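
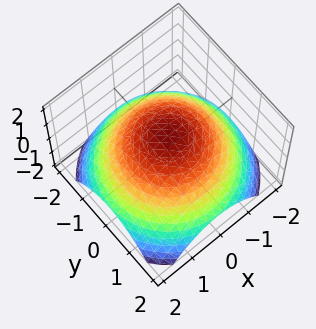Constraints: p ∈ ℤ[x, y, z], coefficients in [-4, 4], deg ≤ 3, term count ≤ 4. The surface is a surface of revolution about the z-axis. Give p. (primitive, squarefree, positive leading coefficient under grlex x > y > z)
(a) The degree is 2 — no degree-1 surface has this shape.
(b) Symmetries: rotational symmetry about the z-axis ⇒ p depends on x, y only through x² + y².
(c) From the visible intercepts: one z-axis crossing is at z = 1; a circular section at z = 0 has radius between 1 and 2.
(d) Matching integer coefficients to the picture gives p.

x^2 + y^2 + 2*z - 2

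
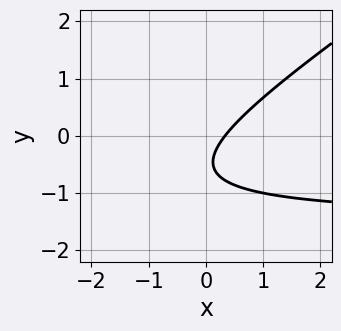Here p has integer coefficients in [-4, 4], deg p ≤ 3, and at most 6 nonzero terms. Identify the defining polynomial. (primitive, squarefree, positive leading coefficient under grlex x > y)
deg p = 2. A generic line meets the curve in up to 2 points.
Observable constraints: no y-intercept at any integer in the box.
These observations pin down the coefficients.

2*x*y - 3*y^2 + 3*x - 3*y - 1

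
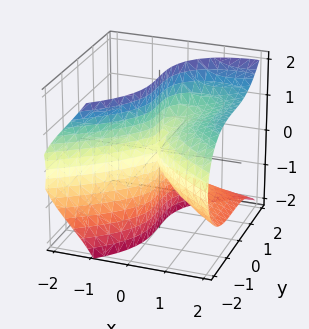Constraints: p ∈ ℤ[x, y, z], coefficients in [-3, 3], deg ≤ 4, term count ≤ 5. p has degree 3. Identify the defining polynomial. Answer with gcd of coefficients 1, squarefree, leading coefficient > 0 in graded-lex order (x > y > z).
2*x*z^2 - y^3 - 2*x^2

1. deg p = 3. The shape is more complex than any degree-2 surface.
2. Checking where it meets the axes: one x-axis crossing is at x = 0; every point of the z-axis in the box is on the surface; it crosses the y-axis at the gridline y = 0.
3. Solving for integer coefficients yields p as stated.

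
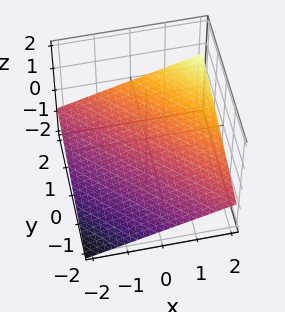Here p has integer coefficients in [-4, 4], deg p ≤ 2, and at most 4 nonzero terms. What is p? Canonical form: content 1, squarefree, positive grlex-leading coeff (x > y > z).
First, degree: the surface is flat (a plane), so deg p = 1.
Next, from the visible intercepts: it meets the x-axis at x = 2 (among the integer gridlines); one y-axis crossing is at y = 2.
Finally, fitting integer coefficients to these (and the overall shape) gives p.

x + y - 3*z - 2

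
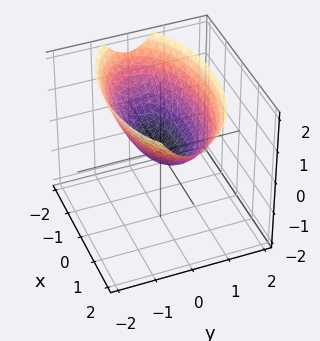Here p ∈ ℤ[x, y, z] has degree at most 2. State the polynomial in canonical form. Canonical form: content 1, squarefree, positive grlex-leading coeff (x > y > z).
Degree: a paraboloid; a quadric, so deg p = 2.
Symmetries: mirror symmetry y ↦ −y ⇒ only even powers of y; it's symmetric under x → −x, forcing even powers of x.
Reading off the gridlines: it meets the z-axis at z = 0 (among the integer gridlines); it crosses the y-axis at the gridline y = 0.
These observations pin down the coefficients.

x^2 + 3*y^2 - 3*z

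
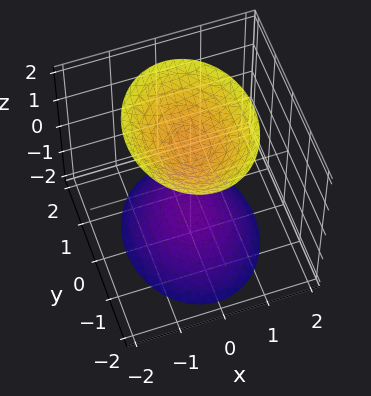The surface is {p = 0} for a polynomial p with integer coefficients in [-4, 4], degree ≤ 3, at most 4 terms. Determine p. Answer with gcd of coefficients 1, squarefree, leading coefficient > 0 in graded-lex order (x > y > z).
First, there are 2 components.
Next, the degree is 2 — two separate bowl-shaped sheets opening away from each other; a quadric.
Then, symmetries: the z ↦ −z reflection is a symmetry, so z appears only in even powers; the x ↦ −x reflection is a symmetry, so x appears only in even powers; mirror symmetry y ↦ −y ⇒ only even powers of y.
Next, from the visible intercepts: it misses every integer gridline on the y-axis; no x-intercept at any integer in the box.
Finally, fitting integer coefficients to these (and the overall shape) gives p.

3*x^2 + 2*y^2 - 2*z^2 + 3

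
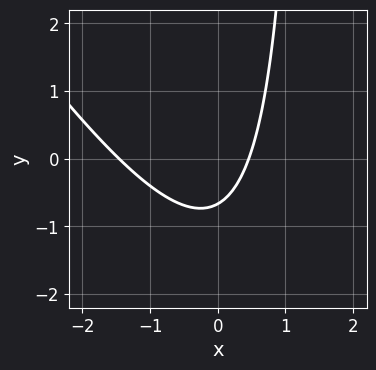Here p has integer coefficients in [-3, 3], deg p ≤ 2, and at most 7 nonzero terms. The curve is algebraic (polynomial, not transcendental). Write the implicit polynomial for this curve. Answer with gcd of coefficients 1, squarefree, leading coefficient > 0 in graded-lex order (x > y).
3*x^2 + 2*x*y + 3*x - 3*y - 2

1. The degree is 2 — a generic line meets the curve in up to 2 points.
2. The integer polynomial consistent with all of this is the stated p.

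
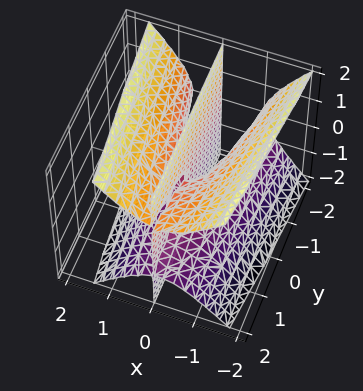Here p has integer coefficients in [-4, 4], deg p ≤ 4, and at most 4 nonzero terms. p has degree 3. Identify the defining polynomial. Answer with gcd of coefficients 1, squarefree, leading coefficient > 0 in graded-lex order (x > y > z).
3*x^3 - 2*x*z^2 + x^2 + x*y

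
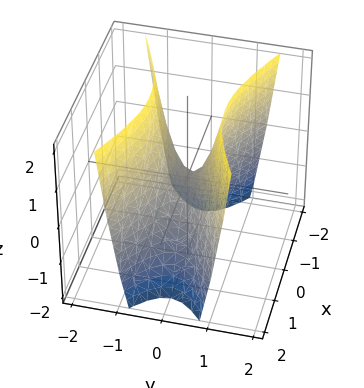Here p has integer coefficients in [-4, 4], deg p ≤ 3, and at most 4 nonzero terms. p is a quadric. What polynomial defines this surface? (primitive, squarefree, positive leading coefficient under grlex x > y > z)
x^2 - 3*y^2 + z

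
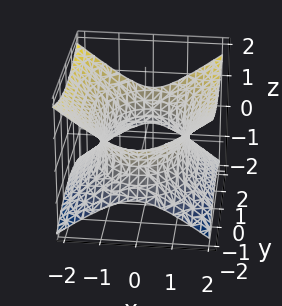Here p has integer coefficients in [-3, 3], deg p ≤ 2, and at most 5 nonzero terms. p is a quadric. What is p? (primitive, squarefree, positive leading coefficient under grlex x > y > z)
(a) Degree: an hourglass — one-sheet hyperboloid; a quadric, so deg p = 2.
(b) Symmetries: it's symmetric under z → −z, forcing even powers of z; mirror symmetry x ↦ −x ⇒ only even powers of x; it's symmetric under y → −y, forcing even powers of y.
(c) Observable constraints: the surface avoids every integer z-axis point in the box.
(d) Matching integer coefficients to the picture gives p.

2*x^2 + y^2 - 3*z^2 - 3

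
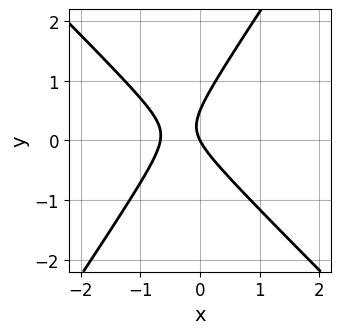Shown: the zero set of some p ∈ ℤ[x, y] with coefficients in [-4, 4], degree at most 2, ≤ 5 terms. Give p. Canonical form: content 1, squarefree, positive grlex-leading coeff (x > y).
(a) Degree: a generic line meets the curve in up to 2 points, so deg p = 2.
(b) From the visible intercepts: it meets the y-axis at y = 0 (among the integer gridlines); it crosses the x-axis at the gridline x = 0.
(c) Putting this together gives p.

3*x^2 + x*y - 2*y^2 + 2*x + y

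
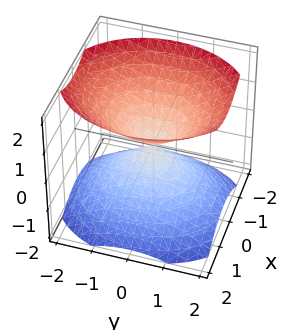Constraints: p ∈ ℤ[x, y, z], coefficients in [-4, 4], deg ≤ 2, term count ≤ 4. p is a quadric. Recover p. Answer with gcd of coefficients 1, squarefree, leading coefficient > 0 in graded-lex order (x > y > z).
3*x^2 + 2*y^2 - 3*z^2

First, the picture has 2 separate pieces.
Then, deg p = 2.
Next, symmetries: the x ↦ −x reflection is a symmetry, so x appears only in even powers; the z ↦ −z reflection is a symmetry, so z appears only in even powers; the y ↦ −y reflection is a symmetry, so y appears only in even powers.
Then, from the visible intercepts: it crosses the z-axis at the gridline z = 0; it meets the y-axis at y = 0 (among the integer gridlines); one x-axis crossing is at x = 0.
Finally, assembling these constraints gives the stated polynomial.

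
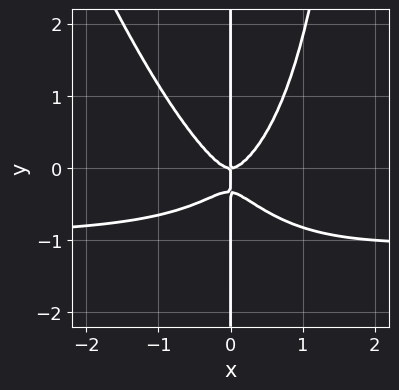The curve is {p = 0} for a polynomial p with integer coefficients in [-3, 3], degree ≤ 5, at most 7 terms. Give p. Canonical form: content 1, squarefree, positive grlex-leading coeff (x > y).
(a) deg p = 4. A generic line meets the curve in up to 4 points.
(b) From the axis intercepts and sections: every point of the y-axis in the box is on the curve; it crosses the x-axis at the gridline x = 0.
(c) These observations pin down the coefficients.

3*x^3*y + x^2*y^2 + 3*x^3 - 3*x*y^2 - x*y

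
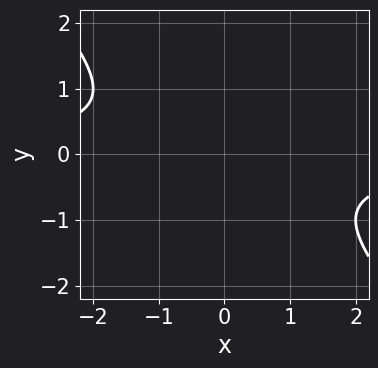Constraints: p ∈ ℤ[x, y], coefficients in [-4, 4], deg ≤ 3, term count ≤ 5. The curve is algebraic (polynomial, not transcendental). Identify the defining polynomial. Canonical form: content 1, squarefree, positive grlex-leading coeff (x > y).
x*y + y^2 + 1

First, deg p = 2. No degree-1 curve has this shape.
Then, from the visible intercepts: no y-intercept at any integer in the box; no x-intercept at any integer in the box.
Finally, fitting integer coefficients to these (and the overall shape) gives p.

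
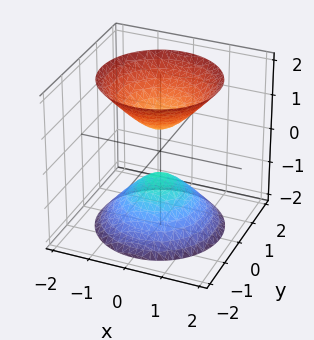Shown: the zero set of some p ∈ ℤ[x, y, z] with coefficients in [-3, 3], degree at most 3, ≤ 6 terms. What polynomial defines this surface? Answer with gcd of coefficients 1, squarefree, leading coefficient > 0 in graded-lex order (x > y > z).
3*x^2 + 3*y^2 - 2*z^2 + 1

1. There are 2 components. Treating them together as one polynomial.
2. The degree is 2 — two separate bowl-shaped sheets opening away from each other; a quadric.
3. By symmetry, the surface is invariant under rotation about z: p = q(x² + y², z); the z ↦ −z reflection is a symmetry, so z appears only in even powers.
4. Observable constraints: a circular section at z = -1 has radius between 0 and 1; it misses every integer gridline on the y-axis; the surface avoids every integer x-axis point in the box.
5. These observations pin down the coefficients.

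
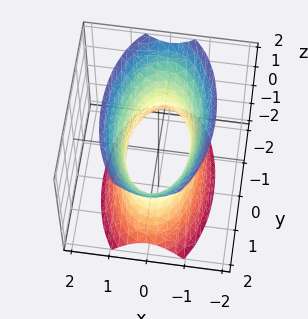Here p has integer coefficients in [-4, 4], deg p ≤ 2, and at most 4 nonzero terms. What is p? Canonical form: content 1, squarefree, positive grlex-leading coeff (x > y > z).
First, degree: one connected sheet with a waist; a quadric, so deg p = 2.
Then, symmetries: mirror symmetry x ↦ −x ⇒ only even powers of x; mirror symmetry z ↦ −z ⇒ only even powers of z; mirror symmetry y ↦ −y ⇒ only even powers of y.
Next, observable constraints: it misses every integer gridline on the z-axis.
Finally, putting this together gives p.

3*x^2 + y^2 - z^2 - 2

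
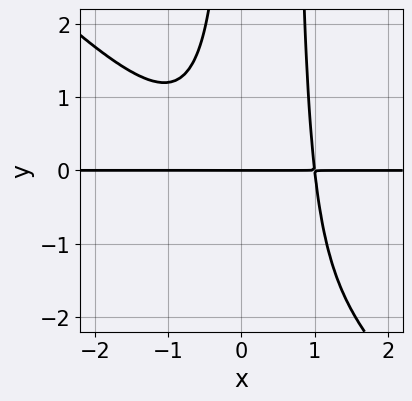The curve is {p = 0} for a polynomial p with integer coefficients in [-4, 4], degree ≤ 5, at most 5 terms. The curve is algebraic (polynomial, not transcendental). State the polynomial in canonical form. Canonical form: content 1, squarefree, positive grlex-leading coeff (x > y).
1. deg p = 4.
2. From the axis intercepts and sections: every point of the x-axis in the box is on the curve; it crosses the y-axis at the gridline y = 0.
3. Matching integer coefficients to the picture gives p.

3*x^3*y + 3*x^2*y^2 - 2*x*y^2 - 3*y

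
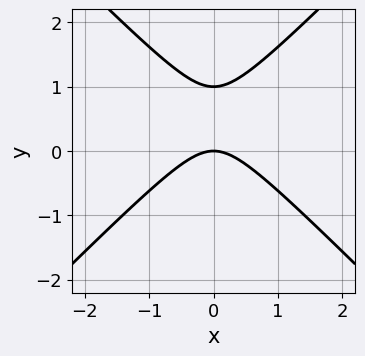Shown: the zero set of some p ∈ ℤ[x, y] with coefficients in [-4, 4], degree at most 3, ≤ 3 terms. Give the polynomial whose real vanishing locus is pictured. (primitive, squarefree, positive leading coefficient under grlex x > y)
1. The degree is 2 — the shape is more complex than any degree-1 curve.
2. Symmetries: mirror symmetry x ↦ −x ⇒ only even powers of x.
3. Reading off the gridlines: it meets the x-axis at x = 0 (among the integer gridlines); among the integer gridlines, it crosses the y-axis at y ∈ {0, 1}.
4. Together with the visible shape, these determine p as stated.

x^2 - y^2 + y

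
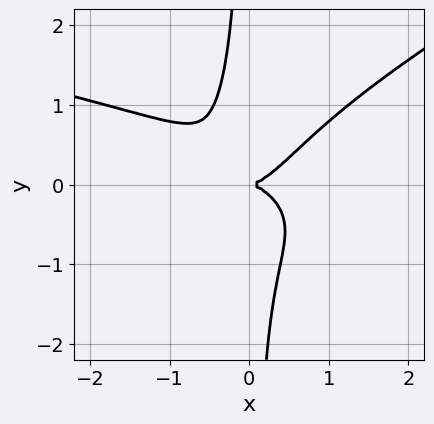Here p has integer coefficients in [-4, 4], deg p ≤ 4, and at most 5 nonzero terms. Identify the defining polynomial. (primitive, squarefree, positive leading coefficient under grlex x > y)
First, deg p = 4. A generic line meets the curve in up to 4 points.
Next, from the visible intercepts: one y-axis crossing is at y = 0; it crosses the x-axis at the gridline x = 0.
Finally, matching integer coefficients to the picture gives p.

x^2*y^2 - 2*x*y^3 + x^3 - y^2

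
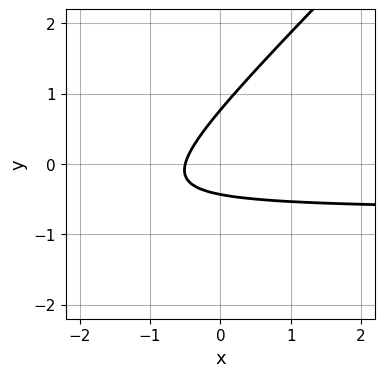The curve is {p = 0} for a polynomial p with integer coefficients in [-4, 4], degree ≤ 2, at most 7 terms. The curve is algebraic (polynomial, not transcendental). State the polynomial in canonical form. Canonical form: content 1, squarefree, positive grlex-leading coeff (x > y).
3*x*y - 3*y^2 + 2*x + y + 1

First, deg p = 2.
Finally, matching integer coefficients to the picture gives p.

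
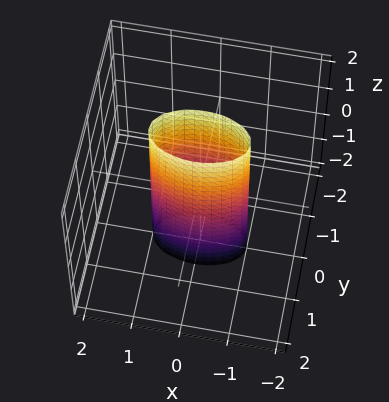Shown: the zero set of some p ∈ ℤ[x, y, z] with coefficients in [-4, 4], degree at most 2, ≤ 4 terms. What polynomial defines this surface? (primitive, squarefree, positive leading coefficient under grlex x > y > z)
x^2 + 3*y^2 - 1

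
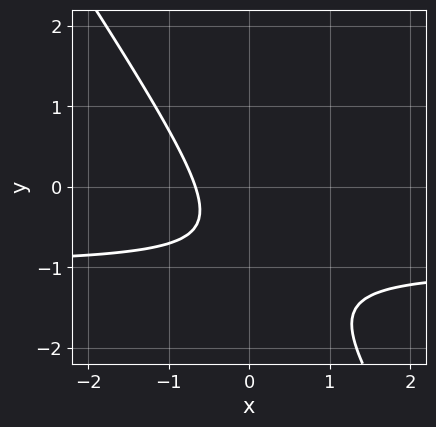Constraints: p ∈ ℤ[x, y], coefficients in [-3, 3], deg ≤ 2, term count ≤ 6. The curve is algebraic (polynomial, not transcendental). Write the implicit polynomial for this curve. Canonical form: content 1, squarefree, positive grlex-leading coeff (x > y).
3*x*y + 2*y^2 + 3*x + 3*y + 2

First, deg p = 2.
Then, from the visible intercepts: the curve avoids every integer y-axis point in the box.
Finally, matching integer coefficients to the picture gives p.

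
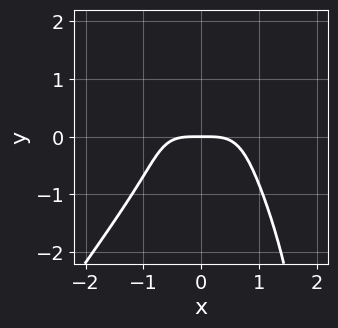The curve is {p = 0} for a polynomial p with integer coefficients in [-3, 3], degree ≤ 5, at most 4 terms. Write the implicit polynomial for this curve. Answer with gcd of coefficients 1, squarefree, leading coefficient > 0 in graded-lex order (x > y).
1. Degree: a generic line meets the curve in up to 4 points, so deg p = 4.
2. Reading off the gridlines: it crosses the y-axis at the gridline y = 0; it crosses the x-axis at the gridline x = 0.
3. Assembling these constraints gives the stated polynomial.

3*x^4 - x*y^3 + 2*y^3 + 3*y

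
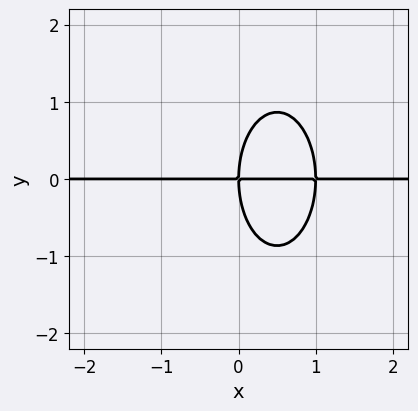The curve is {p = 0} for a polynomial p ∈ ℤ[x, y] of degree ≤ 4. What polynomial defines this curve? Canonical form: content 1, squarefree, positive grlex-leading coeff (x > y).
3*x^2*y + y^3 - 3*x*y

Degree: a generic line meets the curve in up to 3 points, so deg p = 3.
From the axis intercepts and sections: it crosses the y-axis at the gridline y = 0; the visible x-axis segment lies entirely on the curve.
Together with the visible shape, these determine p as stated.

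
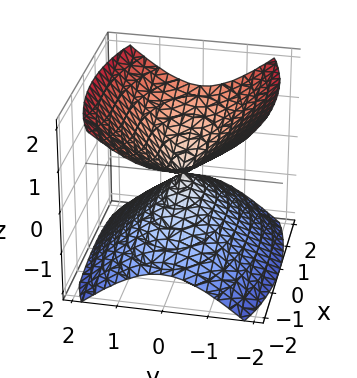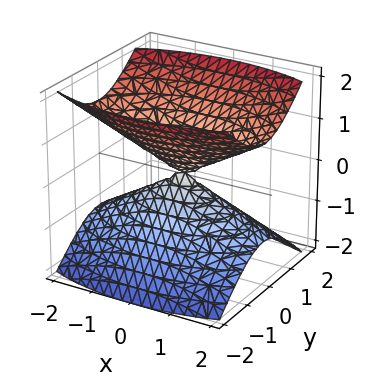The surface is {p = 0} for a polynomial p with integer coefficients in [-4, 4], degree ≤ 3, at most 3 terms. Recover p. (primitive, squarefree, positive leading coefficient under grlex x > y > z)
First, I count 2 distinct pieces. They look like related sheets of one shape, so recover p as a whole.
Next, the degree is 2 — a double cone through the origin; a quadric.
Then, symmetries: the y ↦ −y reflection is a symmetry, so y appears only in even powers; it's symmetric under z → −z, forcing even powers of z; mirror symmetry x ↦ −x ⇒ only even powers of x.
Then, checking where it meets the axes: it meets the y-axis at y = 0 (among the integer gridlines); it meets the z-axis at z = 0 (among the integer gridlines); it meets the x-axis at x = 0 (among the integer gridlines).
Finally, together with the visible shape, these determine p as stated.

x^2 + 3*y^2 - 3*z^2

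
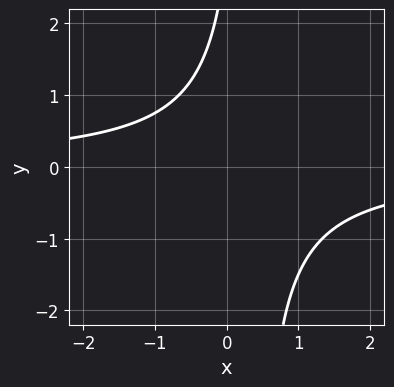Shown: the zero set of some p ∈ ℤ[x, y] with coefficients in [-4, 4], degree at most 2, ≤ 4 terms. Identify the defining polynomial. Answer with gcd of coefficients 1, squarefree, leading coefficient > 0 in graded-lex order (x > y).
3*x*y - y + 3

The degree is 2 — the shape is more complex than any degree-1 curve.
Checking where it meets the axes: no x-intercept at any integer in the box; no y-intercept at any integer in the box.
Matching integer coefficients to the picture gives p.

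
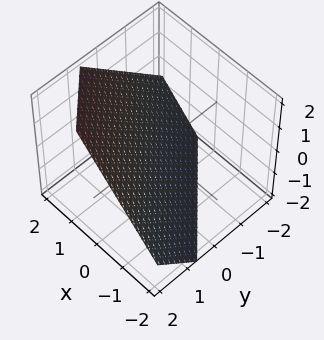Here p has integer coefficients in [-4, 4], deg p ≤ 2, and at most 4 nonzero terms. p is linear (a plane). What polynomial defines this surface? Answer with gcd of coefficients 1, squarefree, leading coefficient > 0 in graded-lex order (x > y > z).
1. The degree is 1 — the surface is flat (a plane).
2. Solving for integer coefficients yields p as stated.

3*x + 3*y - 3*z - 2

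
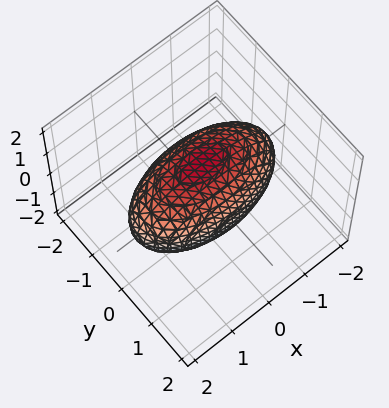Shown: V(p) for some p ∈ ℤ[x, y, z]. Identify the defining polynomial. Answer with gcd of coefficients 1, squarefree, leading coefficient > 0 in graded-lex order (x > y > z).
1. deg p = 2. Bounded and convex; a quadric.
2. Symmetries: it's symmetric under z → −z, forcing even powers of z; mirror symmetry x ↦ −x ⇒ only even powers of x; mirror symmetry y ↦ −y ⇒ only even powers of y.
3. Checking where it meets the axes: among the integer gridlines, it crosses the y-axis at y ∈ {-1, 1}.
4. Assembling these constraints gives the stated polynomial.

x^2 + 3*y^2 + 2*z^2 - 3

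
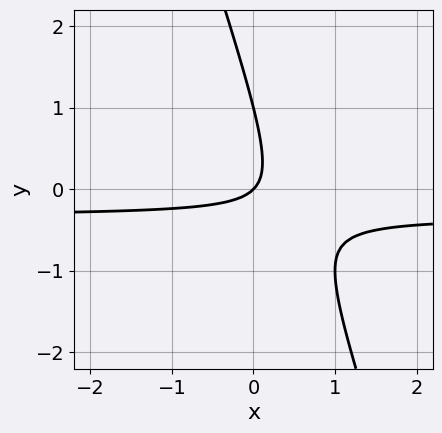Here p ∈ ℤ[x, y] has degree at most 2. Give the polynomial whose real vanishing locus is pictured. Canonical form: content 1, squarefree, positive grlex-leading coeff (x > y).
Degree: a generic line meets the curve in up to 2 points, so deg p = 2.
Reading off the gridlines: among the integer gridlines, it crosses the y-axis at y ∈ {0, 1}; one x-axis crossing is at x = 0.
Solving for integer coefficients yields p as stated.

3*x*y + y^2 + x - y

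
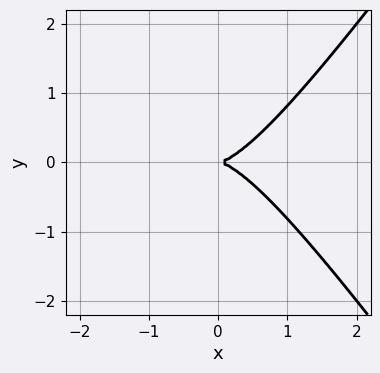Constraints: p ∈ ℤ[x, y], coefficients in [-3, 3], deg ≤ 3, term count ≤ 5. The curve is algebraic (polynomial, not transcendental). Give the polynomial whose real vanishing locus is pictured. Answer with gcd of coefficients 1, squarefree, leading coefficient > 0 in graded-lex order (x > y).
2*x^3 - x*y^2 - 2*y^2

The degree is 3 — a generic line meets the curve in up to 3 points.
Symmetries: it's symmetric under y → −y, forcing even powers of y.
Against the integer gridlines: it crosses the x-axis at the gridline x = 0; one y-axis crossing is at y = 0.
Assembling these constraints gives the stated polynomial.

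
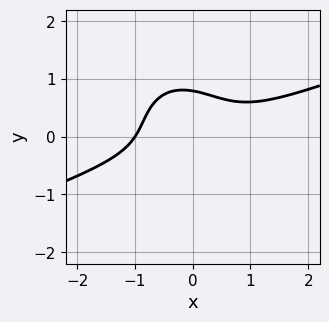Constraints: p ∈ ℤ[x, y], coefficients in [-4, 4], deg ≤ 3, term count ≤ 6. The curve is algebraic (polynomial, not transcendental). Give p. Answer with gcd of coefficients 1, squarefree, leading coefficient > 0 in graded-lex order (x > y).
1. deg p = 3. No degree-2 curve has this shape.
2. Reading off the gridlines: it meets the x-axis at x = -1 (among the integer gridlines).
3. Matching integer coefficients to the picture gives p.

x^3 - 2*x^2*y - x*y^2 - 2*y^3 + 1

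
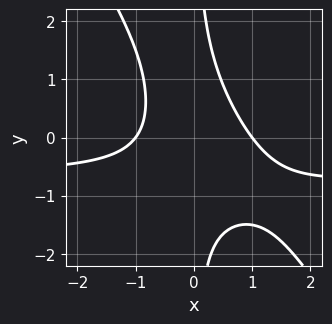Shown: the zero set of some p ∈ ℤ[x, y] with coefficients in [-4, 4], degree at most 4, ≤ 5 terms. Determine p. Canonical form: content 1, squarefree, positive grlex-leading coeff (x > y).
3*x^2*y + 2*x*y^2 + 2*x^2 - 2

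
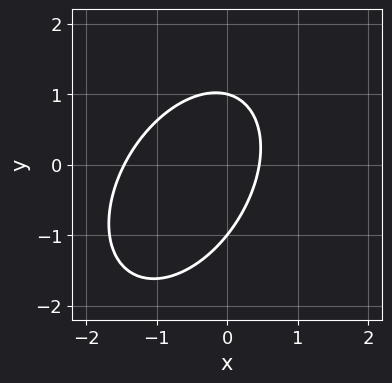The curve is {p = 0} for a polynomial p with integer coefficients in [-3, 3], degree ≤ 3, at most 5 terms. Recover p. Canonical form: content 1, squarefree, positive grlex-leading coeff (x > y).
(a) The degree is 2 — a generic line meets the curve in up to 2 points.
(b) Checking where it meets the axes: among the integer gridlines, it crosses the y-axis at y ∈ {-1, 1}.
(c) Together with the visible shape, these determine p as stated.

3*x^2 - 2*x*y + 2*y^2 + 3*x - 2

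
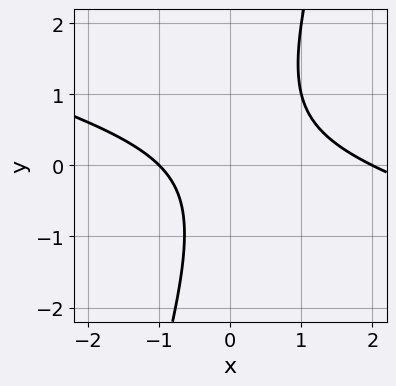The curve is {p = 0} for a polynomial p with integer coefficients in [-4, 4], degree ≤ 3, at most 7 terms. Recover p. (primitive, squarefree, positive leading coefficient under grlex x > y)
x^2 + 3*x*y - y^2 - x - 2

(a) Degree: the shape is more complex than any degree-1 curve, so deg p = 2.
(b) From the visible intercepts: it misses every integer gridline on the y-axis; among the integer gridlines, it crosses the x-axis at x ∈ {-1, 2}.
(c) The integer polynomial consistent with all of this is the stated p.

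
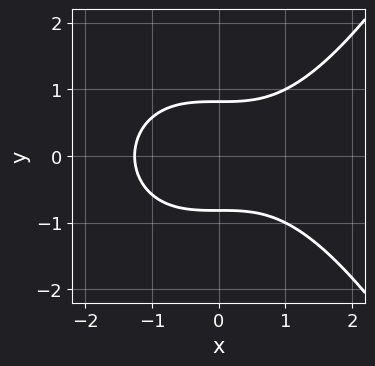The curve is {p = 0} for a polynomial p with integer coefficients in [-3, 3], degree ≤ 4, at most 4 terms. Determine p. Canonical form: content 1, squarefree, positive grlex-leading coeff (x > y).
x^3 - 3*y^2 + 2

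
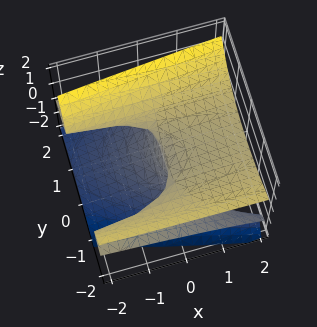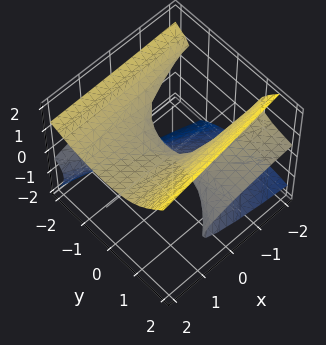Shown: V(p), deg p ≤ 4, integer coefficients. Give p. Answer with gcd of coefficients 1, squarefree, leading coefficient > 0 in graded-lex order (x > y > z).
2*y^2*z + 2*y*z^2 - 3*z^3 - 2*x*z + 2*x

(a) deg p = 3. A generic line meets the surface in up to 3 points.
(b) From the axis intercepts and sections: it crosses the x-axis at the gridline x = 0; it crosses the z-axis at the gridline z = 0; every point of the y-axis in the box is on the surface.
(c) Together with the visible shape, these determine p as stated.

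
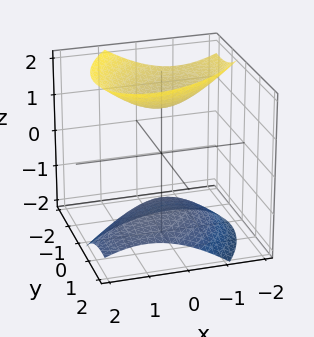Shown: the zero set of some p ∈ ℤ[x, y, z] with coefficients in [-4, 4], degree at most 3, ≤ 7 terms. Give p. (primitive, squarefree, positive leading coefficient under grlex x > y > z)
2*x^2 - 2*x*y + 2*y^2 + 2*y*z - 2*z^2 + 3

1. There are 2 components. They look like related sheets of one shape, so recover p as a whole.
2. Degree: no degree-1 surface has this shape, so deg p = 2.
3. From the axis intercepts and sections: the surface avoids every integer y-axis point in the box; it misses every integer gridline on the x-axis.
4. Solving for integer coefficients yields p as stated.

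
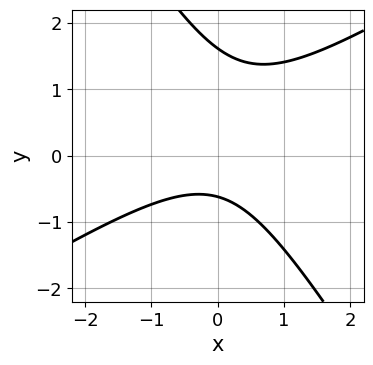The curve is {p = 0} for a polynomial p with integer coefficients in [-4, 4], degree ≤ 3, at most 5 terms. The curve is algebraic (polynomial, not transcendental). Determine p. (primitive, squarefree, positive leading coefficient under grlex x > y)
x^2 - x*y - y^2 + y + 1

First, degree: no degree-1 curve has this shape, so deg p = 2.
Next, reading off the gridlines: the curve avoids every integer x-axis point in the box.
Finally, assembling these constraints gives the stated polynomial.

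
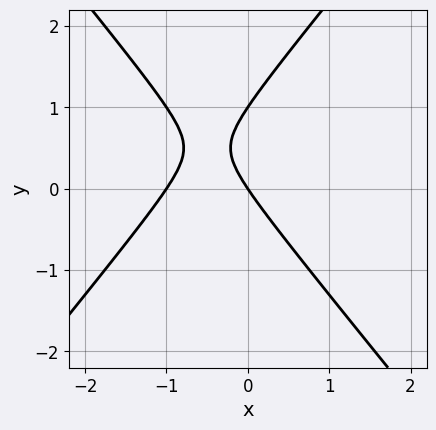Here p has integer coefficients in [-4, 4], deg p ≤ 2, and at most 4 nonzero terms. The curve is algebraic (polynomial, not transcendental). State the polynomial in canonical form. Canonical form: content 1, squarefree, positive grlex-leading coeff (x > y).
3*x^2 - 2*y^2 + 3*x + 2*y

deg p = 2.
From the axis intercepts and sections: among the integer gridlines, it crosses the y-axis at y ∈ {0, 1}; among the integer gridlines, it crosses the x-axis at x ∈ {-1, 0}.
Matching integer coefficients to the picture gives p.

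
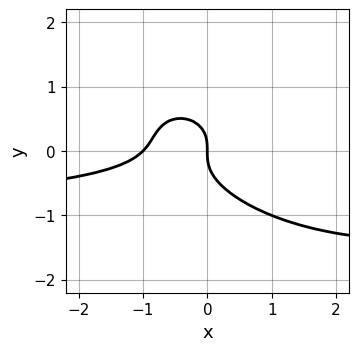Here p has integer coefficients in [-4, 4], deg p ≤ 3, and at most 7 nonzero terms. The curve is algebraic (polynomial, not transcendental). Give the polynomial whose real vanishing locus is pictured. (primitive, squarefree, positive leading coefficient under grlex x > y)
deg p = 3.
Observable constraints: the x-axis gridline crossings are at x ∈ {-1, 0}; it crosses the y-axis at the gridline y = 0.
Fitting integer coefficients to these (and the overall shape) gives p.

x^2*y + x*y^2 + 2*y^3 + x^2 + x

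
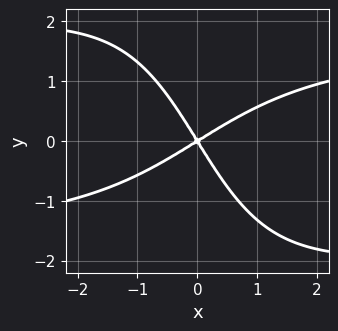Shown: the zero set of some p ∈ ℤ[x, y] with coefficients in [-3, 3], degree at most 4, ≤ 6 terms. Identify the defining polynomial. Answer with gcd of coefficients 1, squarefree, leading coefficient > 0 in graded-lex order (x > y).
x^2*y^2 - 3*x^2 + 3*x*y + 3*y^2

1. Degree: no degree-3 curve has this shape, so deg p = 4.
2. Checking where it meets the axes: one x-axis crossing is at x = 0; it meets the y-axis at y = 0 (among the integer gridlines).
3. Together with the visible shape, these determine p as stated.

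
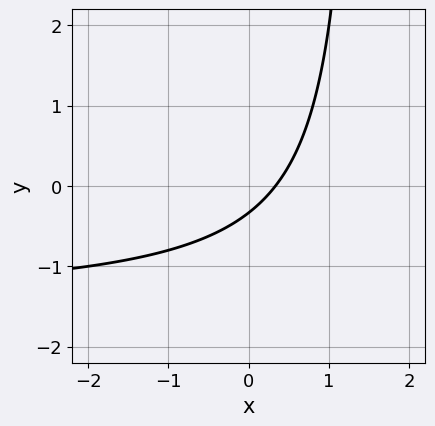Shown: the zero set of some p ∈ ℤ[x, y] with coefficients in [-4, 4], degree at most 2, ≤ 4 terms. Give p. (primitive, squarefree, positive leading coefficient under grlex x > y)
2*x*y + 3*x - 3*y - 1

(a) deg p = 2. A generic line meets the curve in up to 2 points.
(b) The integer polynomial consistent with all of this is the stated p.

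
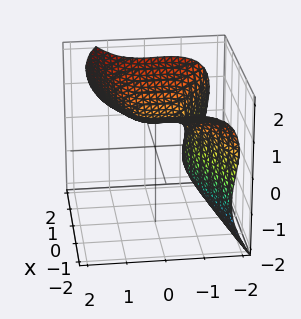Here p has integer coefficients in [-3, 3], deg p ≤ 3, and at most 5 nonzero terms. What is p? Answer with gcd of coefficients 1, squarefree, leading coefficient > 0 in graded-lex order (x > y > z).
2*y^3 + y^2*z - 2*z^3 + 2*x^2 + 1

The degree is 3 — the shape is more complex than any degree-2 surface.
Against the integer gridlines: the surface avoids every integer x-axis point in the box.
Assembling these constraints gives the stated polynomial.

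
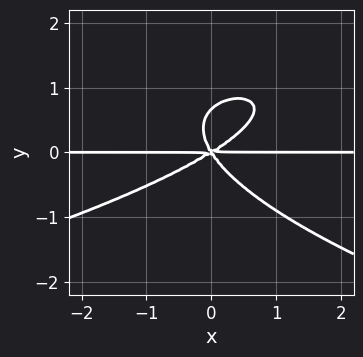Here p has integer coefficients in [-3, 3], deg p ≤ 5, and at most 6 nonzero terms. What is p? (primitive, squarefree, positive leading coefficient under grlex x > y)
(a) The degree is 4 — the shape is more complex than any degree-3 curve.
(b) Checking where it meets the axes: it crosses the y-axis at the gridline y = 0; every point of the x-axis in the box is on the curve.
(c) Assembling these constraints gives the stated polynomial.

3*y^4 + 2*x^2*y - 2*x*y^2 - 2*y^3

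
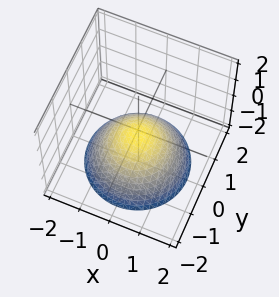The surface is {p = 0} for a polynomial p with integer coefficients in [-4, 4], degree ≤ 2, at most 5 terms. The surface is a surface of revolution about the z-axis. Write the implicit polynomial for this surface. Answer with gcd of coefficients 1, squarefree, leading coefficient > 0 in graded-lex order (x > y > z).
1. The degree is 2 — the shape is more complex than any degree-1 surface.
2. Symmetries: the surface is invariant under rotation about z: p = q(x² + y², z).
3. From the axis intercepts and sections: the surface avoids every integer x-axis point in the box; it misses every integer gridline on the y-axis.
4. These observations pin down the coefficients.

2*x^2 + 2*y^2 + 3*z + 1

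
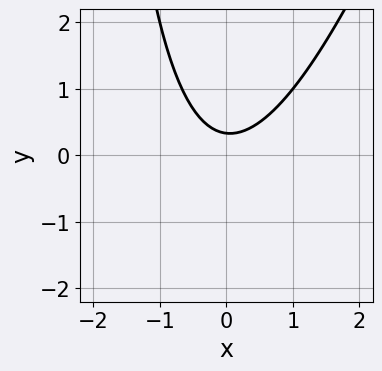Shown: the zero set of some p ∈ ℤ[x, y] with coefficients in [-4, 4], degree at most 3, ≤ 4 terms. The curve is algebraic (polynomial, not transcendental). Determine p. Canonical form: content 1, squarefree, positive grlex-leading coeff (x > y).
3*x^2 - x*y - 3*y + 1

The degree is 2 — a generic line meets the curve in up to 2 points.
Observable constraints: it misses every integer gridline on the x-axis.
Assembling these constraints gives the stated polynomial.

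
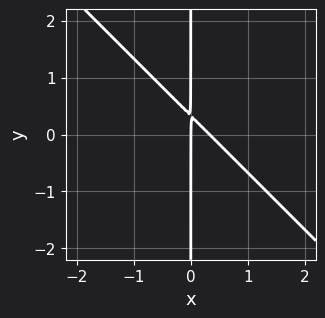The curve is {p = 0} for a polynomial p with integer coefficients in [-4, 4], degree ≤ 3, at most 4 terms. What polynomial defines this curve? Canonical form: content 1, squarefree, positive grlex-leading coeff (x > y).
3*x^2 + 3*x*y - x

1. Degree: a generic line meets the curve in up to 2 points, so deg p = 2.
2. Against the integer gridlines: every point of the y-axis in the box is on the curve; one x-axis crossing is at x = 0.
3. Together with the visible shape, these determine p as stated.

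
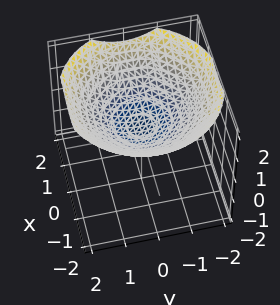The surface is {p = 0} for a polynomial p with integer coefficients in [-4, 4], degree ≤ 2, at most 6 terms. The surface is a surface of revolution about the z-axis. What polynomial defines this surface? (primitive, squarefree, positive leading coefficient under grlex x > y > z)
Degree: no degree-1 surface has this shape, so deg p = 2.
Symmetry: the z-axis is an axis of rotation, so x and y enter only as x² + y².
Reading off the gridlines: a circular section at z = 1 has radius between 1 and 2; no y-intercept at any integer in the box; the surface avoids every integer x-axis point in the box.
Putting this together gives p.

x^2 + y^2 - 3*z + 1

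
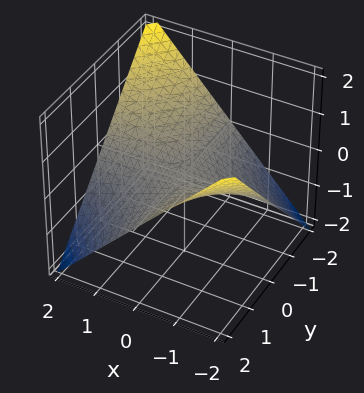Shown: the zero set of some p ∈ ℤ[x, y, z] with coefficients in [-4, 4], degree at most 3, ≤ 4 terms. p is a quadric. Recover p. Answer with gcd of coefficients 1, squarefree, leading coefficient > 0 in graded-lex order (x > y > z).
1. The degree is 2 — a saddle surface; a quadric.
2. From the visible intercepts: it crosses the z-axis at the gridline z = 0; every point of the y-axis in the box is on the surface.
3. The integer polynomial consistent with all of this is the stated p. Check: (-1, 0, 0) on the x-axis lies on the surface, and p(-1, 0, 0) = 0. ✓

x*y + 2*z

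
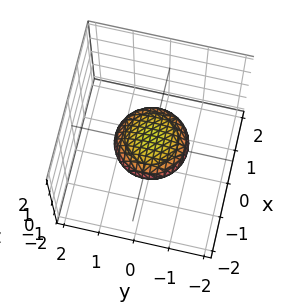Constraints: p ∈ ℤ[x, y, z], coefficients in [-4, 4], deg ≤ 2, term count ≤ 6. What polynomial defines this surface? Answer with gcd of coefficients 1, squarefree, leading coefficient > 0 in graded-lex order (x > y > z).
(a) The degree is 2 — no degree-1 surface has this shape.
(b) Symmetries: every cross-section ⟂ z is a circle, so x, y appear only via x² + y².
(c) Observable constraints: the x-axis gridline crossings are at x ∈ {-1, 1}; the y-axis gridline crossings are at y ∈ {-1, 1}; a circular section at z = 0 has radius exactly 1.
(d) Together with the visible shape, these determine p as stated.

x^2 + y^2 + 3*z^2 - 1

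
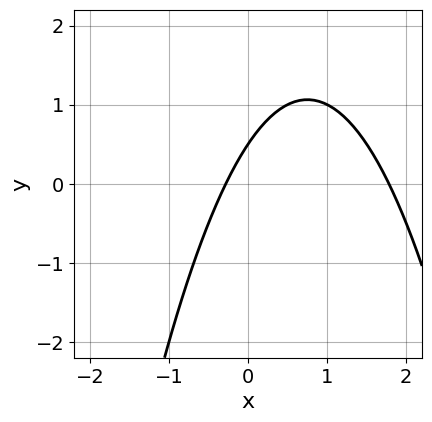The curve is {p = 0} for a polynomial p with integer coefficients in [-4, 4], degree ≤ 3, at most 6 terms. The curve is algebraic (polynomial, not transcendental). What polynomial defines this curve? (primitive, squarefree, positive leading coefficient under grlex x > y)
deg p = 2. The shape is more complex than any degree-1 curve.
Putting this together gives p.

2*x^2 - 3*x + 2*y - 1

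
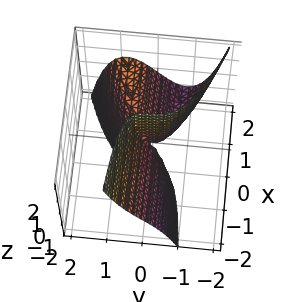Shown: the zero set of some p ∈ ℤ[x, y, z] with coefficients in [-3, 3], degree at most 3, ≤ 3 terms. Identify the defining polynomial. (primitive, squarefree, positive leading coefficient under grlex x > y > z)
1. deg p = 3. The shape is more complex than any degree-2 surface.
2. Checking where it meets the axes: one y-axis crossing is at y = 0; every point of the x-axis in the box is on the surface.
3. These observations pin down the coefficients. Check: (0, 0, 1) on the z-axis lies on the surface, and p(0, 0, 1) = 0. ✓

3*y^3 - 3*x*y + 2*x*z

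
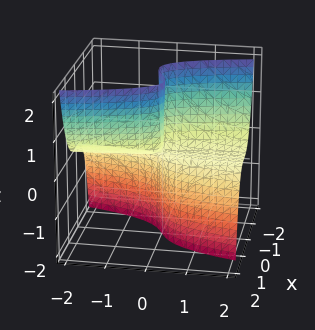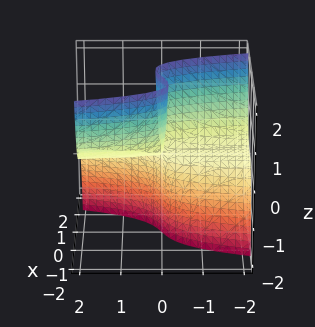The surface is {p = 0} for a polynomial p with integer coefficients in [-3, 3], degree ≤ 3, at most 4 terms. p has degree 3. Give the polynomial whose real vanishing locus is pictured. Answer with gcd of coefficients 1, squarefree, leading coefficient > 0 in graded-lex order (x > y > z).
(a) Degree: no degree-2 surface has this shape, so deg p = 3.
(b) From the axis intercepts and sections: it meets the x-axis at x = 0 (among the integer gridlines); every point of the z-axis in the box is on the surface; every point of the y-axis in the box is on the surface.
(c) Matching integer coefficients to the picture gives p.

3*x^3 - x*z + 2*y*z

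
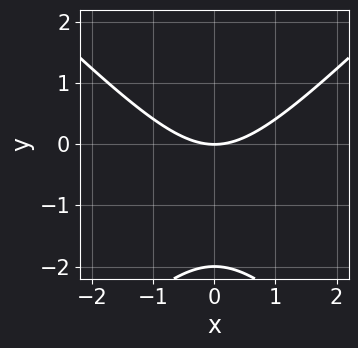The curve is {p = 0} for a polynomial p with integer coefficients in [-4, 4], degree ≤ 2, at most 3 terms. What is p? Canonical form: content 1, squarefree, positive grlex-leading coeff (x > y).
x^2 - y^2 - 2*y

(a) Degree: no degree-1 curve has this shape, so deg p = 2.
(b) Symmetries: the x ↦ −x reflection is a symmetry, so x appears only in even powers.
(c) From the axis intercepts and sections: one x-axis crossing is at x = 0; among the integer gridlines, it crosses the y-axis at y ∈ {-2, 0}.
(d) Putting this together gives p.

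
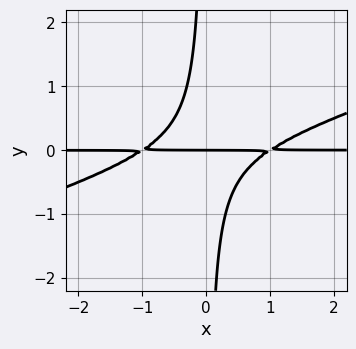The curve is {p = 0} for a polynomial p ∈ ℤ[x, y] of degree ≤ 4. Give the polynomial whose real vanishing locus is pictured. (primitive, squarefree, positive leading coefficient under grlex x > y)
Degree: the shape is more complex than any degree-2 curve, so deg p = 3.
Against the integer gridlines: the visible x-axis segment lies entirely on the curve; it meets the y-axis at y = 0 (among the integer gridlines).
Solving for integer coefficients yields p as stated.

x^2*y - 3*x*y^2 - y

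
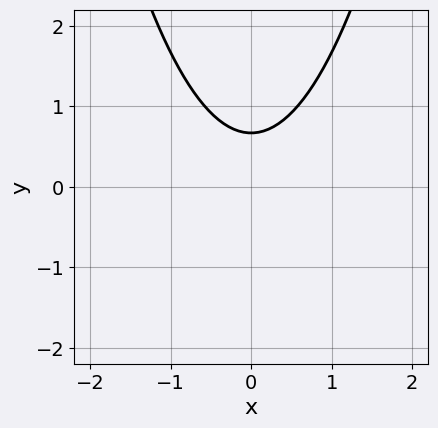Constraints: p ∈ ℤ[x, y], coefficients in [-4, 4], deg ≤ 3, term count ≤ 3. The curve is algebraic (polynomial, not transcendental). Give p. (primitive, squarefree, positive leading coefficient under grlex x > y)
First, deg p = 2. A generic line meets the curve in up to 2 points.
Then, symmetries: the x ↦ −x reflection is a symmetry, so x appears only in even powers.
Then, from the axis intercepts and sections: no x-intercept at any integer in the box.
Finally, solving for integer coefficients yields p as stated.

3*x^2 - 3*y + 2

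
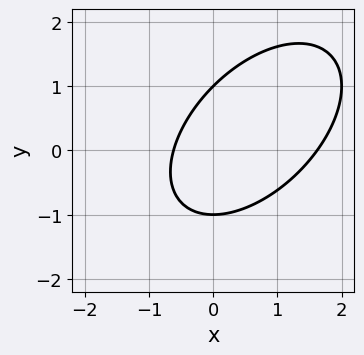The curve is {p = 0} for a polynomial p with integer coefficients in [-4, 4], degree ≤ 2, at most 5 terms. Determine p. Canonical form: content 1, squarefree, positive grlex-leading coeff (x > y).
x^2 - x*y + y^2 - x - 1

1. Degree: no degree-1 curve has this shape, so deg p = 2.
2. Against the integer gridlines: the y-axis gridline crossings are at y ∈ {-1, 1}.
3. Putting this together gives p.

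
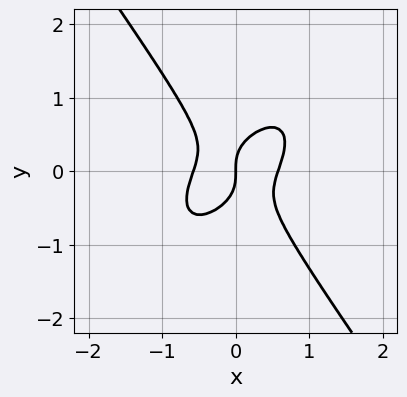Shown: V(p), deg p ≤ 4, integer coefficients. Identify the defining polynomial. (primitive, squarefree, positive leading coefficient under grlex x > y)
3*x^3 - 2*x^2*y + 2*y^3 - x

First, the degree is 3 — no degree-2 curve has this shape.
Next, reading off the gridlines: one y-axis crossing is at y = 0; it crosses the x-axis at the gridline x = 0.
Finally, together with the visible shape, these determine p as stated.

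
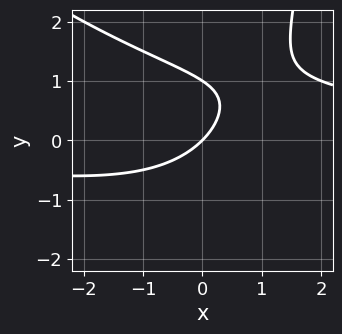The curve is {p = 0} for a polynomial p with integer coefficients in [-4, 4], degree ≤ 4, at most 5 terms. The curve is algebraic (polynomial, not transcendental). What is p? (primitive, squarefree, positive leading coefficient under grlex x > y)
First, degree: no degree-2 curve has this shape, so deg p = 3.
Next, reading off the gridlines: among the integer gridlines, it crosses the y-axis at y ∈ {0, 1}; one x-axis crossing is at x = 0.
Finally, fitting integer coefficients to these (and the overall shape) gives p.

x^2*y + x*y^2 - 3*y^2 - 3*x + 3*y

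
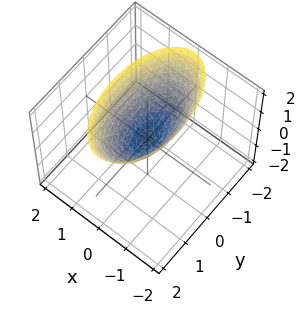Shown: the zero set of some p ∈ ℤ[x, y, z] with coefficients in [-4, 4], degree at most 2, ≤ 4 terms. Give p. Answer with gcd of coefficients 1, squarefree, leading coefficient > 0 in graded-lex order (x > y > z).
3*x^2 + y^2 - 2*z

(a) The degree is 2 — a paraboloid; a quadric.
(b) Symmetries: mirror symmetry y ↦ −y ⇒ only even powers of y; the x ↦ −x reflection is a symmetry, so x appears only in even powers.
(c) Reading off the gridlines: it crosses the y-axis at the gridline y = 0; it meets the x-axis at x = 0 (among the integer gridlines).
(d) Solving for integer coefficients yields p as stated.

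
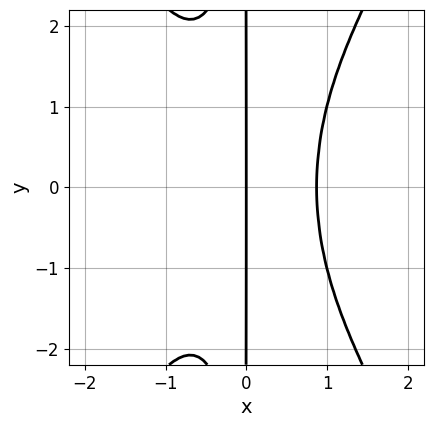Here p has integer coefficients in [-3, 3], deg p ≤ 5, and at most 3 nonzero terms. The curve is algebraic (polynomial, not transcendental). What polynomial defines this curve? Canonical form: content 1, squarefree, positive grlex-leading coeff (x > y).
1. Degree: a generic line meets the curve in up to 4 points, so deg p = 4.
2. Symmetries: it's symmetric under y → −y, forcing even powers of y.
3. Checking where it meets the axes: one x-axis crossing is at x = 0; the visible y-axis segment lies entirely on the curve.
4. Assembling these constraints gives the stated polynomial.

3*x^4 - x^2*y^2 - 2*x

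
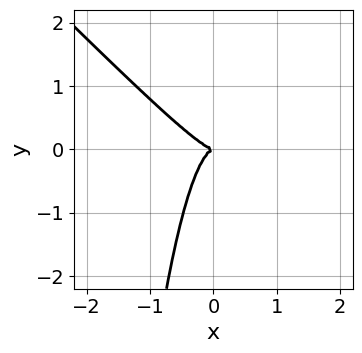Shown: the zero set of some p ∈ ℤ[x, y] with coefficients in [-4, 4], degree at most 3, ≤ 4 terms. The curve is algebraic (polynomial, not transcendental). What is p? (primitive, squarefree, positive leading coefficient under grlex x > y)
3*x^3 + 3*x^2*y + y^2

First, deg p = 3. No degree-2 curve has this shape.
Next, against the integer gridlines: it meets the x-axis at x = 0 (among the integer gridlines); it crosses the y-axis at the gridline y = 0.
Finally, putting this together gives p.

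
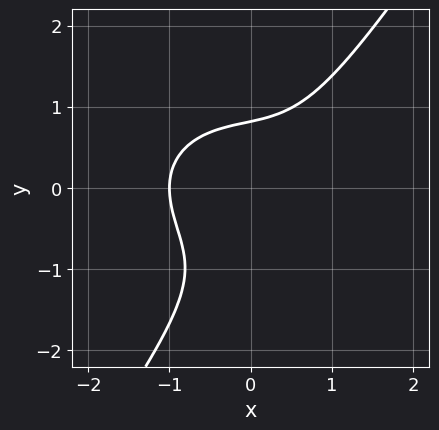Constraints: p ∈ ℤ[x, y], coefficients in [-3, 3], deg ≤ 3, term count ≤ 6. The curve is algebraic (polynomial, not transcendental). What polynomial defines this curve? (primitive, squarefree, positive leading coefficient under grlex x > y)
1. The degree is 3 — the shape is more complex than any degree-2 curve.
2. From the visible intercepts: it crosses the x-axis at the gridline x = -1.
3. Putting this together gives p.

3*x^3 + 3*x*y^2 - 3*y^3 - 2*y^2 + 3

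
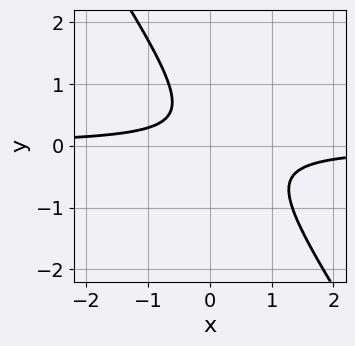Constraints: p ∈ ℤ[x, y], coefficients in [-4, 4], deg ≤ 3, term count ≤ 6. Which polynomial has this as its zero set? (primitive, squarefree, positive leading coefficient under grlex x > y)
3*x*y + 2*y^2 - y + 1

deg p = 2.
Reading off the gridlines: it misses every integer gridline on the x-axis; the curve avoids every integer y-axis point in the box.
These observations pin down the coefficients.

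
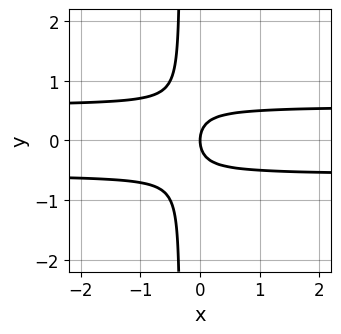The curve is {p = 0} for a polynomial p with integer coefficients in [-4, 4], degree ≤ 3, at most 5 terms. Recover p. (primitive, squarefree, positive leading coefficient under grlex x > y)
First, degree: the shape is more complex than any degree-2 curve, so deg p = 3.
Next, symmetries: it's symmetric under y → −y, forcing even powers of y.
Then, from the visible intercepts: it crosses the x-axis at the gridline x = 0; one y-axis crossing is at y = 0.
Finally, matching integer coefficients to the picture gives p.

3*x*y^2 + y^2 - x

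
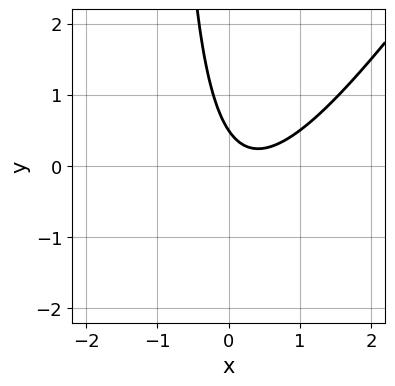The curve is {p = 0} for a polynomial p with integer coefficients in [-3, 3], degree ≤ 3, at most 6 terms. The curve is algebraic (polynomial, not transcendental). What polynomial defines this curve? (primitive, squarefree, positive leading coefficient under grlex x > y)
(a) deg p = 2.
(b) Against the integer gridlines: it misses every integer gridline on the x-axis.
(c) Assembling these constraints gives the stated polynomial.

3*x^2 - 2*x*y - 2*x - 2*y + 1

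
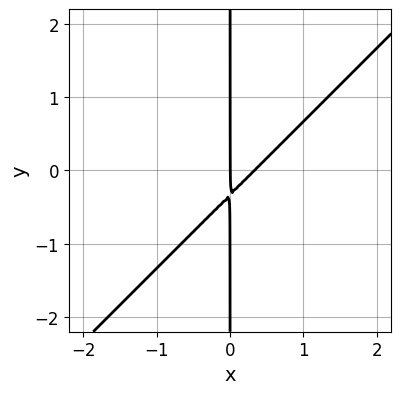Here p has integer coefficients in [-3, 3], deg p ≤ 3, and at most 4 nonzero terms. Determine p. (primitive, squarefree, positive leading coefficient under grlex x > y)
3*x^2 - 3*x*y - x

First, deg p = 2.
Then, reading off the gridlines: every point of the y-axis in the box is on the curve; one x-axis crossing is at x = 0.
Finally, together with the visible shape, these determine p as stated.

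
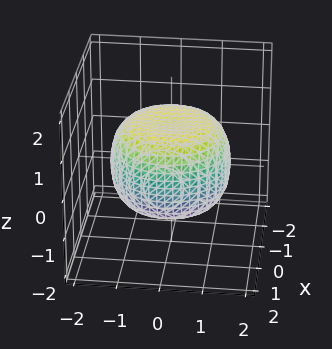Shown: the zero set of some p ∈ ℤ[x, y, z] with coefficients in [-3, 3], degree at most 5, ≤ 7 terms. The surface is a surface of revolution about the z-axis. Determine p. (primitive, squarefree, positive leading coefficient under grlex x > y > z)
First, degree: no degree-3 surface has this shape, so deg p = 4.
Then, symmetries: every cross-section ⟂ z is a circle, so x, y appear only via x² + y².
Then, from the visible intercepts: the z-axis gridline crossings are at z ∈ {-1, 1}; a circular section at z = -1 has radius exactly 1.
Finally, putting this together gives p.

x^4 + 2*x^2*y^2 + y^4 - x^2 - y^2 + 2*z^2 - 2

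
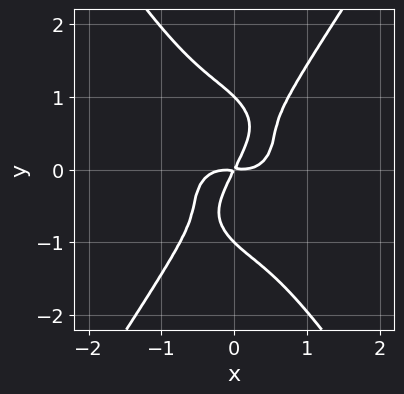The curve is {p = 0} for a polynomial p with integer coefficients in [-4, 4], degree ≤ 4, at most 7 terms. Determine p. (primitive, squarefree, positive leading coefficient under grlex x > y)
1. The degree is 4 — no degree-3 curve has this shape.
2. From the axis intercepts and sections: among the integer gridlines, it crosses the y-axis at y ∈ {-1, 1}.
3. Putting this together gives p.

3*x^4 + x^2*y^2 - y^4 - 2*x*y + y^2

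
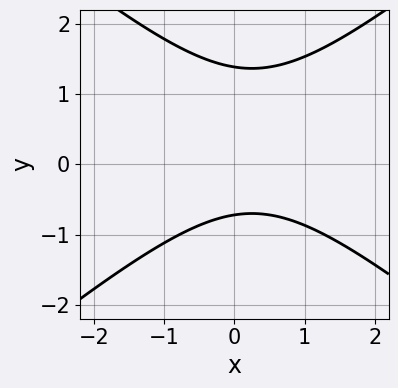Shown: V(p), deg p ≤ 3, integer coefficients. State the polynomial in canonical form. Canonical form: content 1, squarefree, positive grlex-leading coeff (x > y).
2*x^2 - 3*y^2 - x + 2*y + 3

Degree: no degree-1 curve has this shape, so deg p = 2.
From the visible intercepts: the curve avoids every integer x-axis point in the box.
Putting this together gives p.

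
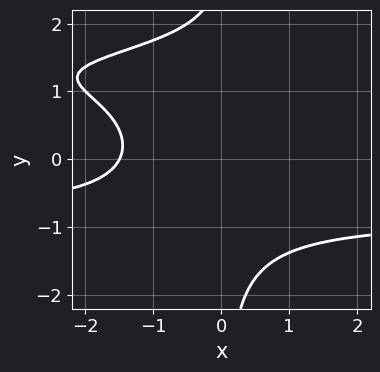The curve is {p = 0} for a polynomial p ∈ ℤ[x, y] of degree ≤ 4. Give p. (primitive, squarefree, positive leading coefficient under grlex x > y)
x*y^3 - 2*x*y^2 + 2*x - y + 3

The degree is 4 — the shape is more complex than any degree-3 curve.
Reading off the gridlines: no y-intercept at any integer in the box.
Assembling these constraints gives the stated polynomial.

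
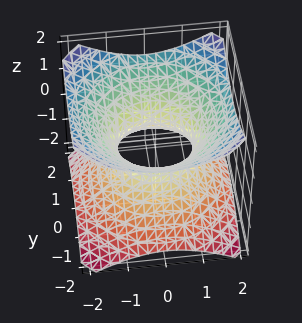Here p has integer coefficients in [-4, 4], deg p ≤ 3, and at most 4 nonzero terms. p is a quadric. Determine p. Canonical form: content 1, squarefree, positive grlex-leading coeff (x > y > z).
2*x^2 + 2*y^2 - 3*z^2 - 2

(a) The degree is 2 — one connected sheet with a waist; a quadric.
(b) Symmetries: rotational symmetry about the z-axis ⇒ p depends on x, y only through x² + y²; mirror symmetry z ↦ −z ⇒ only even powers of z.
(c) Reading off the gridlines: the y-axis gridline crossings are at y ∈ {-1, 1}; no z-intercept at any integer in the box.
(d) Fitting integer coefficients to these (and the overall shape) gives p. Check: (-1, 0, 0) on the x-axis lies on the surface, and p(-1, 0, 0) = 0. ✓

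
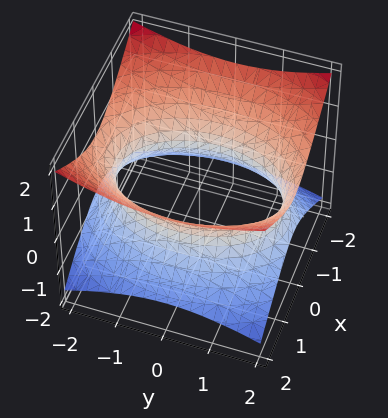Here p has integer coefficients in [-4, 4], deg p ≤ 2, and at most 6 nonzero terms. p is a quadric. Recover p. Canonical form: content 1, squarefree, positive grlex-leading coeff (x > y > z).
2*x^2 + y^2 - 3*z^2 - 3

(a) Degree: one connected sheet with a waist; a quadric, so deg p = 2.
(b) Symmetries: it's symmetric under x → −x, forcing even powers of x; the z ↦ −z reflection is a symmetry, so z appears only in even powers; the y ↦ −y reflection is a symmetry, so y appears only in even powers.
(c) Checking where it meets the axes: the surface avoids every integer z-axis point in the box.
(d) Matching integer coefficients to the picture gives p.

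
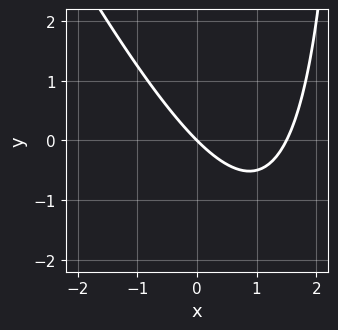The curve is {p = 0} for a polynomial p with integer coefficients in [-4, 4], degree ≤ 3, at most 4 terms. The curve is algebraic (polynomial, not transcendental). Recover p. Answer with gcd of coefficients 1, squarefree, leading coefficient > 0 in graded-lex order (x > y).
(a) deg p = 2. A generic line meets the curve in up to 2 points.
(b) Against the integer gridlines: it crosses the y-axis at the gridline y = 0; it meets the x-axis at x = 0 (among the integer gridlines).
(c) Assembling these constraints gives the stated polynomial.

2*x^2 + x*y - 3*x - 3*y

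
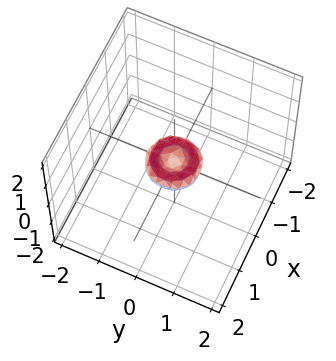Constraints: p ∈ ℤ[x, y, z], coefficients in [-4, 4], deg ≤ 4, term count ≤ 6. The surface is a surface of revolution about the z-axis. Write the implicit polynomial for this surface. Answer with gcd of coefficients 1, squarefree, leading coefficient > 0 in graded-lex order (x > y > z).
2*x^4 + 4*x^2*y^2 + 2*y^4 - x^2 - y^2 + 2*z^2

1. deg p = 4.
2. By symmetry, every cross-section ⟂ z is a circle, so x, y appear only via x² + y².
3. Observable constraints: it crosses the y-axis at the gridline y = 0; a circular section at z = 0 has radius between 0 and 1; it crosses the x-axis at the gridline x = 0; it meets the z-axis at z = 0 (among the integer gridlines).
4. Fitting integer coefficients to these (and the overall shape) gives p.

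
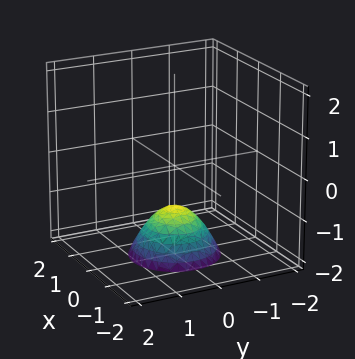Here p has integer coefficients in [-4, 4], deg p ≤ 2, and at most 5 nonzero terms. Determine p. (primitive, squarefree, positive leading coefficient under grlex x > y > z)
Degree: the shape is more complex than any degree-1 surface, so deg p = 2.
Symmetries: every cross-section ⟂ z is a circle, so x, y appear only via x² + y².
Observable constraints: it meets the z-axis at z = -1 (among the integer gridlines); the surface avoids every integer y-axis point in the box; a circular section at z = -2 has radius exactly 1; no x-intercept at any integer in the box.
The integer polynomial consistent with all of this is the stated p.

x^2 + y^2 + z + 1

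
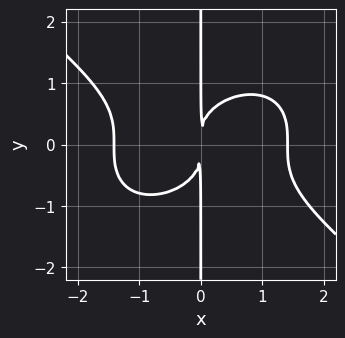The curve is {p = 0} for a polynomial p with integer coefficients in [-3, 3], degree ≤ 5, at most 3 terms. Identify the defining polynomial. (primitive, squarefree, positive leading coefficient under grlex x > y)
Degree: a generic line meets the curve in up to 4 points, so deg p = 4.
Observable constraints: the visible y-axis segment lies entirely on the curve.
Solving for integer coefficients yields p as stated.

x^4 + 2*x*y^3 - 2*x^2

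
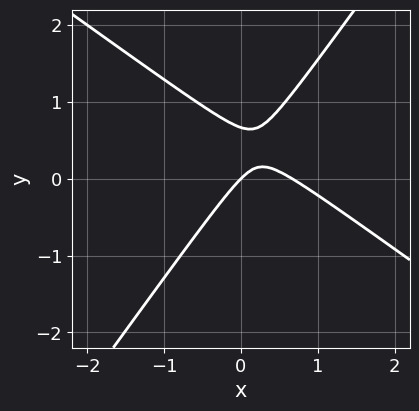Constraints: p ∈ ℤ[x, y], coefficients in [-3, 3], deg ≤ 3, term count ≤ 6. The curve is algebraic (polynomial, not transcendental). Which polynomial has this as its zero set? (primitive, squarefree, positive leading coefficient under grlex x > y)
3*x^2 + 2*x*y - 3*y^2 - 2*x + 2*y

1. Degree: a generic line meets the curve in up to 2 points, so deg p = 2.
2. From the visible intercepts: it crosses the y-axis at the gridline y = 0; it meets the x-axis at x = 0 (among the integer gridlines).
3. Solving for integer coefficients yields p as stated.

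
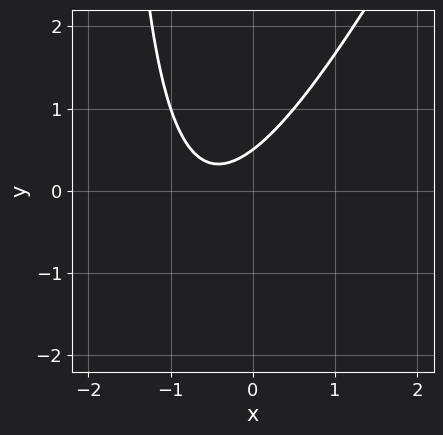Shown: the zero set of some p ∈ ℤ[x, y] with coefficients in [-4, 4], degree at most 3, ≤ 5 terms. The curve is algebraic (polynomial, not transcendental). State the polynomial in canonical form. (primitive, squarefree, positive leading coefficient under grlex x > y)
2*x^2 - x*y + 2*x - 2*y + 1

First, degree: the shape is more complex than any degree-1 curve, so deg p = 2.
Then, checking where it meets the axes: no x-intercept at any integer in the box.
Finally, solving for integer coefficients yields p as stated.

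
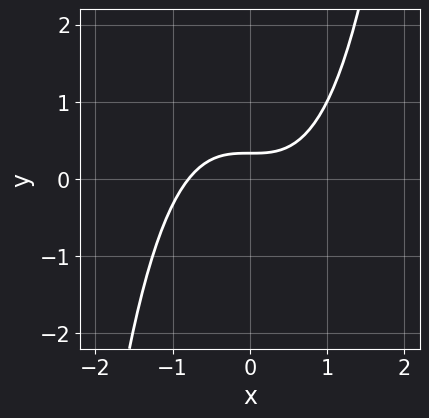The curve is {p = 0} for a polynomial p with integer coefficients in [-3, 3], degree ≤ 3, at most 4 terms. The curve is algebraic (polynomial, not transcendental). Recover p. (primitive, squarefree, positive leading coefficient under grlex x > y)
(a) The degree is 3 — the shape is more complex than any degree-2 curve.
(b) Matching integer coefficients to the picture gives p.

2*x^3 - 3*y + 1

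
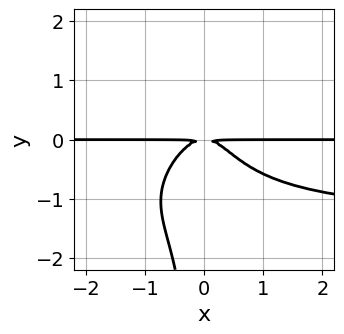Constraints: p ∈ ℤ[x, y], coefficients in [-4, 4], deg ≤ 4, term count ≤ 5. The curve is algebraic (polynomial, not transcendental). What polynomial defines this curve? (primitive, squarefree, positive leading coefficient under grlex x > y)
2*x^2*y^2 - 2*x*y^3 + 3*x^2*y + 2*y^2

(a) The degree is 4 — the shape is more complex than any degree-3 curve.
(b) Against the integer gridlines: the visible x-axis segment lies entirely on the curve.
(c) Solving for integer coefficients yields p as stated.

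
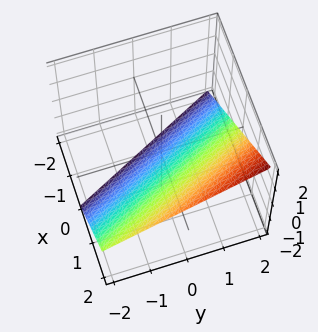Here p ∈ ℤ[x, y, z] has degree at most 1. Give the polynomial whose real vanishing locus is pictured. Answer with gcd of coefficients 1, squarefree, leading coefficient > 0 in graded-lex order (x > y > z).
2*x + y - 2*z - 2

(a) The degree is 1 — every cross-section is a straight line — this is a plane.
(b) From the axis intercepts and sections: one x-axis crossing is at x = 1; one y-axis crossing is at y = 2; it meets the z-axis at z = -1 (among the integer gridlines).
(c) Matching integer coefficients to the picture gives p.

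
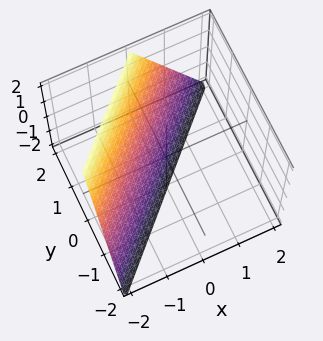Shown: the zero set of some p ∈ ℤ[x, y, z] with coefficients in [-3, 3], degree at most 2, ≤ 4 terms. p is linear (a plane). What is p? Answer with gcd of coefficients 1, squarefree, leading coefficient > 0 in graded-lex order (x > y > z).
1. deg p = 1. Every cross-section is a straight line — this is a plane.
2. Checking where it meets the axes: it meets the y-axis at y = 1 (among the integer gridlines); it crosses the z-axis at the gridline z = -2.
3. These observations pin down the coefficients. Check: (-1, 0, 0) on the x-axis lies on the surface, and p(-1, 0, 0) = 0. ✓

2*x - 2*y + z + 2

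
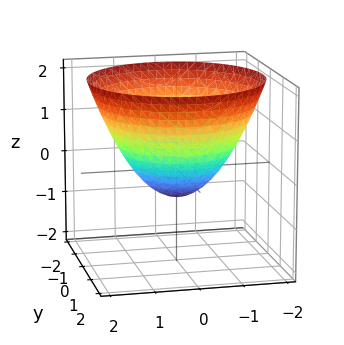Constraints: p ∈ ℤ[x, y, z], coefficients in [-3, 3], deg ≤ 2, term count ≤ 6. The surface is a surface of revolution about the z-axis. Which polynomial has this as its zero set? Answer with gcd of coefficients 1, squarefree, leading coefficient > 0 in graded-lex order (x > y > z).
2*x^2 + 2*y^2 - 3*z - 2

(a) The degree is 2 — the shape is more complex than any degree-1 surface.
(b) Symmetries: rotational symmetry about the z-axis ⇒ p depends on x, y only through x² + y².
(c) From the visible intercepts: the x-axis gridline crossings are at x ∈ {-1, 1}; among the integer gridlines, it crosses the y-axis at y ∈ {-1, 1}; a circular section at z = 1 has radius between 1 and 2.
(d) Putting this together gives p.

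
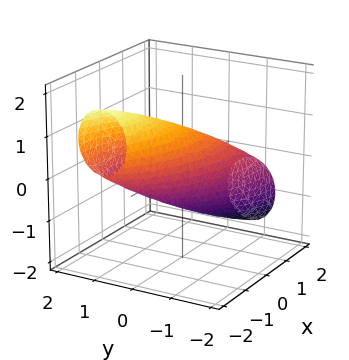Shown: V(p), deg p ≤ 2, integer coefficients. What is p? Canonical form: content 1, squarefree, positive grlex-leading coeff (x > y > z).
x^2 + 2*x*y + 2*x*z + 3*y^2 + 2*z^2 - 2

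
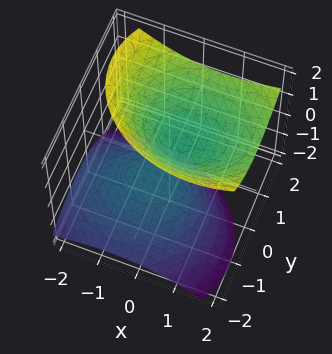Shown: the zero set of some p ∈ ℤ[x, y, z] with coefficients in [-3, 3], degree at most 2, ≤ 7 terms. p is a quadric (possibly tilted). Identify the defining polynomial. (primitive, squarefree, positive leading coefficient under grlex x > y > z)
2*x^2 - 2*x*z + 3*y^2 - 3*y*z - 3*z^2 + 1

The picture has 2 separate pieces.
Degree: no degree-1 surface has this shape, so deg p = 2.
From the visible intercepts: no y-intercept at any integer in the box; it misses every integer gridline on the x-axis.
These observations pin down the coefficients.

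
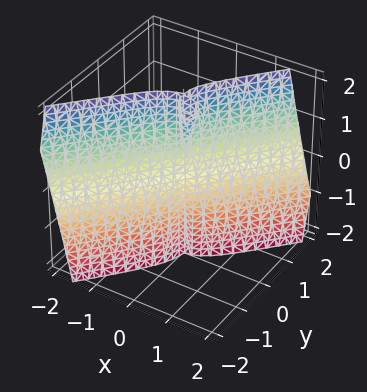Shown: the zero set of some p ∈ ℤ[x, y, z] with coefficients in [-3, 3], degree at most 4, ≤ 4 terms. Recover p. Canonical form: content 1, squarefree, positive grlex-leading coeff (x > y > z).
3*x^3 + x*y^2 + 2*x*y*z - 3*y^3

First, the picture has 3 separate pieces. Treating them together as one polynomial.
Then, degree: no degree-2 surface has this shape, so deg p = 3.
Then, from the visible intercepts: one y-axis crossing is at y = 0; it crosses the x-axis at the gridline x = 0; the visible z-axis segment lies entirely on the surface.
Finally, together with the visible shape, these determine p as stated.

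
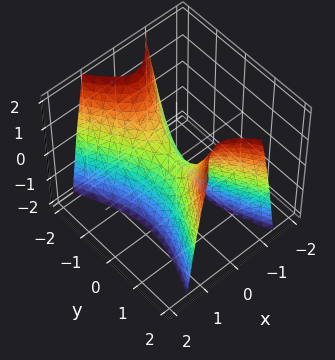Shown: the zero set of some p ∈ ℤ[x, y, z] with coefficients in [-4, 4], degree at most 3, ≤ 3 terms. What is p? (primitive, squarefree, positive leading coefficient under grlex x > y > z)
1. The degree is 2 — a hyperbolic paraboloid; a quadric.
2. Symmetries: mirror symmetry y ↦ −y ⇒ only even powers of y; it's symmetric under x → −x, forcing even powers of x.
3. Checking where it meets the axes: it meets the x-axis at x = 0 (among the integer gridlines); it crosses the z-axis at the gridline z = 0; it meets the y-axis at y = 0 (among the integer gridlines).
4. Assembling these constraints gives the stated polynomial.

3*x^2 - y^2 + z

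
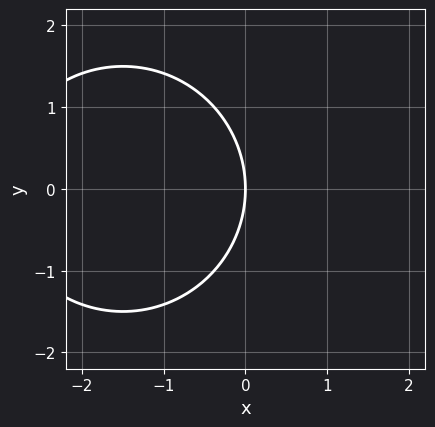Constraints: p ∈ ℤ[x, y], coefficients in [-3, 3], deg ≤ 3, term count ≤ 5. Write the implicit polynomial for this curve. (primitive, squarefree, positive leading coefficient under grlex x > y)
1. The degree is 2 — the shape is more complex than any degree-1 curve.
2. Symmetries: it's symmetric under y → −y, forcing even powers of y.
3. Checking where it meets the axes: it meets the y-axis at y = 0 (among the integer gridlines); one x-axis crossing is at x = 0.
4. Assembling these constraints gives the stated polynomial.

x^2 + y^2 + 3*x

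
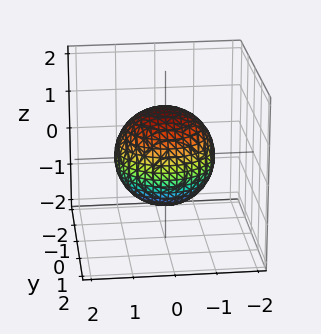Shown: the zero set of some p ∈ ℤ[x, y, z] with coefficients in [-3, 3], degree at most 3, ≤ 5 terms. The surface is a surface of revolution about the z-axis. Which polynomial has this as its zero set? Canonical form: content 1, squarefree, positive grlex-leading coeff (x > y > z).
(a) deg p = 2. No degree-1 surface has this shape.
(b) Symmetries: rotational symmetry about the z-axis ⇒ p depends on x, y only through x² + y².
(c) Reading off the gridlines: a circular section at z = -1 has radius between 0 and 1.
(d) The integer polynomial consistent with all of this is the stated p.

2*x^2 + 2*y^2 + 2*z^2 - 3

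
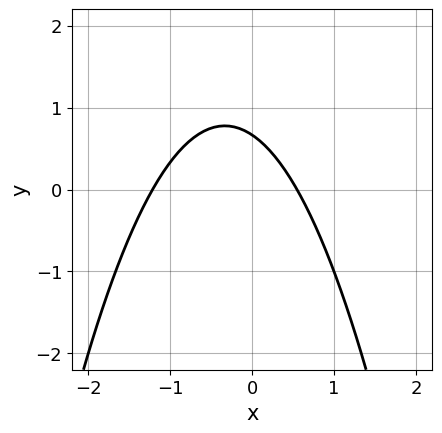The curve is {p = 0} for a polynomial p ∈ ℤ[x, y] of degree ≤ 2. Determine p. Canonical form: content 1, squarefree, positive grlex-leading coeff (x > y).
3*x^2 + 2*x + 3*y - 2

(a) The degree is 2 — a generic line meets the curve in up to 2 points.
(b) Putting this together gives p.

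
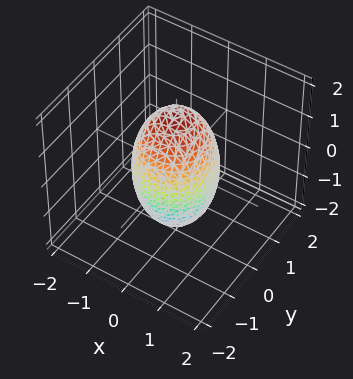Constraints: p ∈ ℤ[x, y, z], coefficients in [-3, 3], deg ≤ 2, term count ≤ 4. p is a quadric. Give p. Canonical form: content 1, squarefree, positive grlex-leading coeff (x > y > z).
3*x^2 + 3*y^2 + z^2 - 3

1. Degree: a closed, bounded, convex surface; a quadric, so deg p = 2.
2. Symmetries: mirror symmetry z ↦ −z ⇒ only even powers of z; the surface is invariant under rotation about z: p = q(x² + y², z).
3. Checking where it meets the axes: a circular section at z = 0 has radius exactly 1; the x-axis gridline crossings are at x ∈ {-1, 1}; the y-axis gridline crossings are at y ∈ {-1, 1}.
4. Fitting integer coefficients to these (and the overall shape) gives p.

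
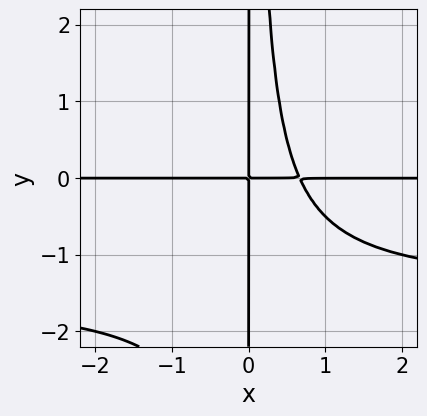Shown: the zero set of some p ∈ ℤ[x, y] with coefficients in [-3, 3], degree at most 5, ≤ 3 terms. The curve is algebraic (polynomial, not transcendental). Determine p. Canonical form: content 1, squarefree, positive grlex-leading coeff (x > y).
2*x^2*y^2 + 3*x^2*y - 2*x*y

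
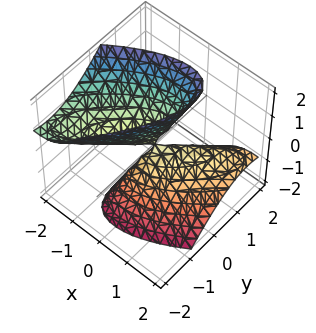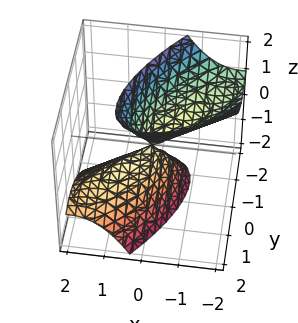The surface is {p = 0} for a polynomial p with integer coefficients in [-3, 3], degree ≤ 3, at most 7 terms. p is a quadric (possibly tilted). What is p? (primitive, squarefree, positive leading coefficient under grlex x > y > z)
2*x^2 - 3*x*y + 2*x*z + 2*y^2 - z^2

(a) The picture has 2 separate pieces.
(b) Degree: the shape is more complex than any degree-1 surface, so deg p = 2.
(c) Reading off the gridlines: one y-axis crossing is at y = 0; it crosses the z-axis at the gridline z = 0.
(d) Together with the visible shape, these determine p as stated.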